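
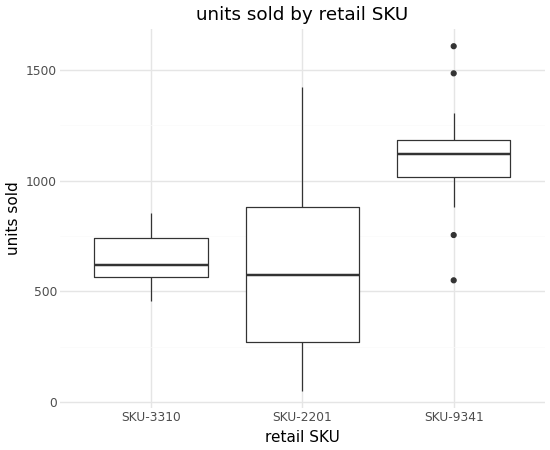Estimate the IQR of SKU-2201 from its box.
Q3 ≈ 900, Q1 ≈ 250; IQR ≈ 650.

≈ 650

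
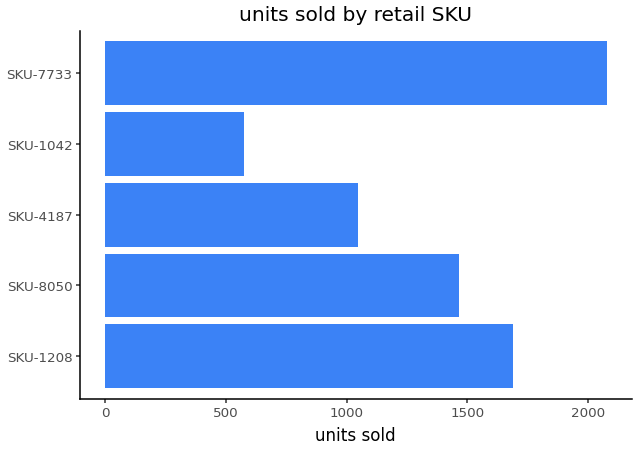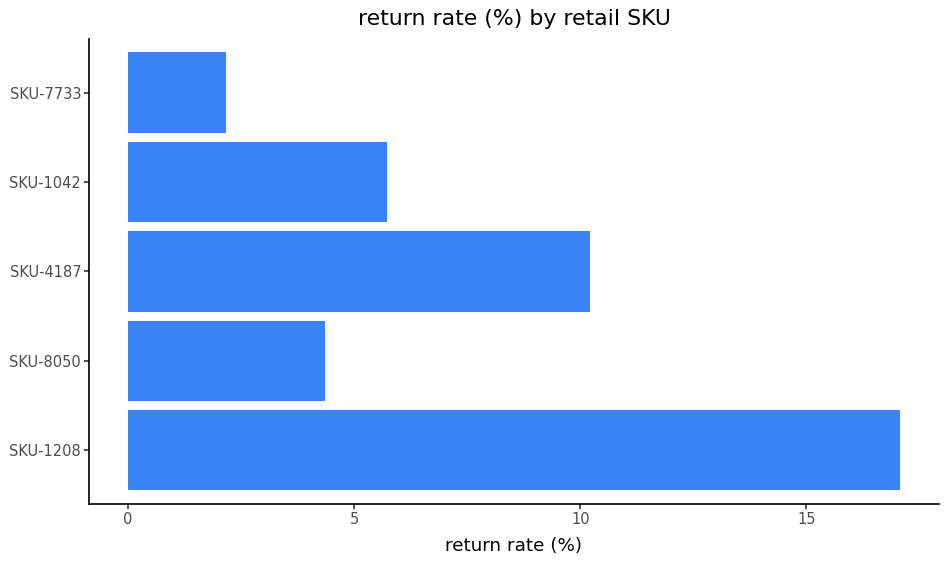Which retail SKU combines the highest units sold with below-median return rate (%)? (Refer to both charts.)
SKU-7733

Chart 2 median return rate (%) ≈ 6; below-median retail SKUs: SKU-8050, SKU-7733. Among those, SKU-7733 has the highest units sold (≈ 2000).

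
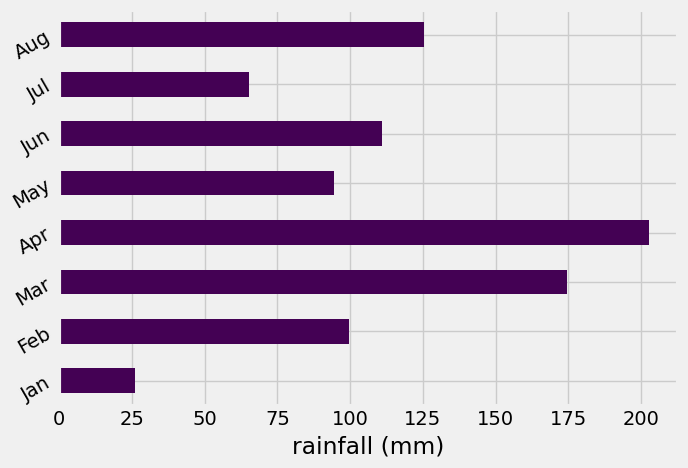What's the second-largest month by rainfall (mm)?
Mar

Top 3: Apr ≈ 200, Mar ≈ 180, Aug ≈ 120.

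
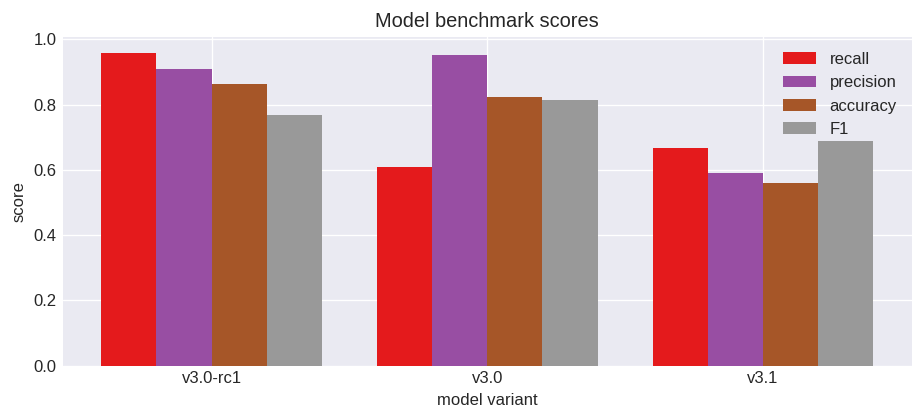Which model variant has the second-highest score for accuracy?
Top 3 for accuracy: v3.0-rc1 ≈ 0.9, v3.0 ≈ 0.8, v3.1 ≈ 0.6.

v3.0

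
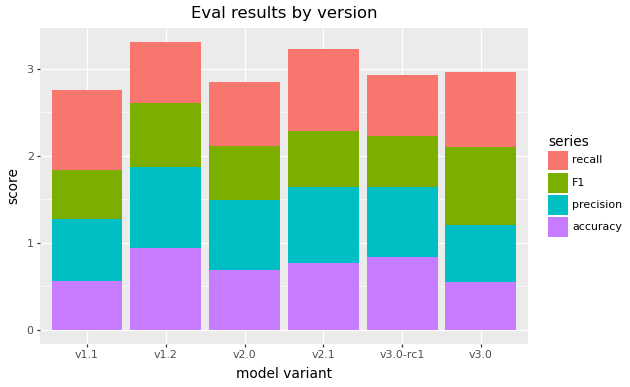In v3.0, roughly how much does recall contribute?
≈ 1.0

recall top ≈ 3.0, bottom ≈ 2.0; segment ≈ 1.0.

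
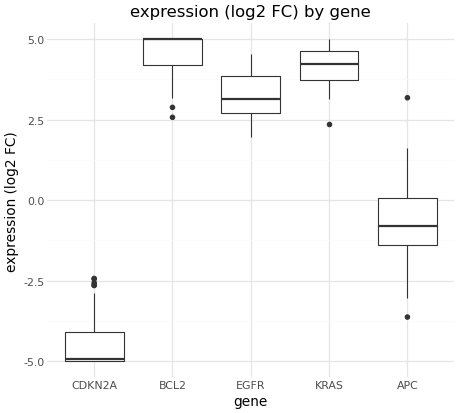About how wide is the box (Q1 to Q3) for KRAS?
≈ 1

Q3 ≈ 5, Q1 ≈ 4; IQR ≈ 1.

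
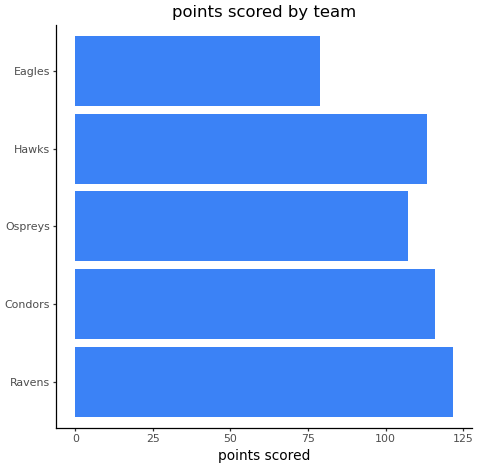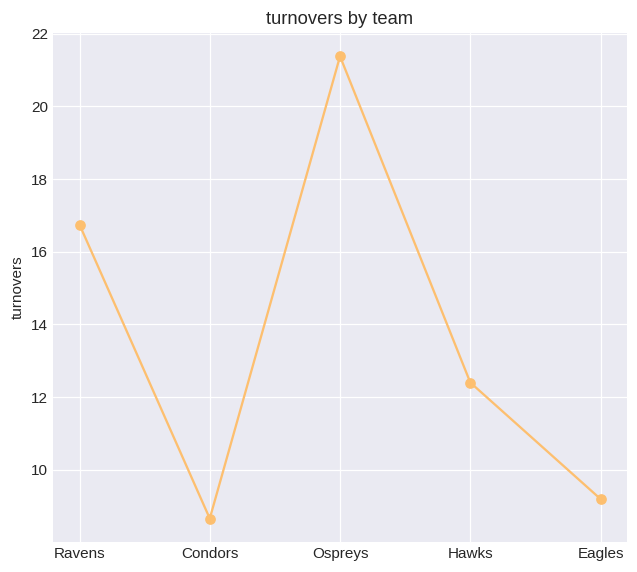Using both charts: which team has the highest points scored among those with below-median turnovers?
Condors

Chart 2 median turnovers ≈ 12; below-median teams: Condors, Eagles. Among those, Condors has the highest points scored (≈ 120).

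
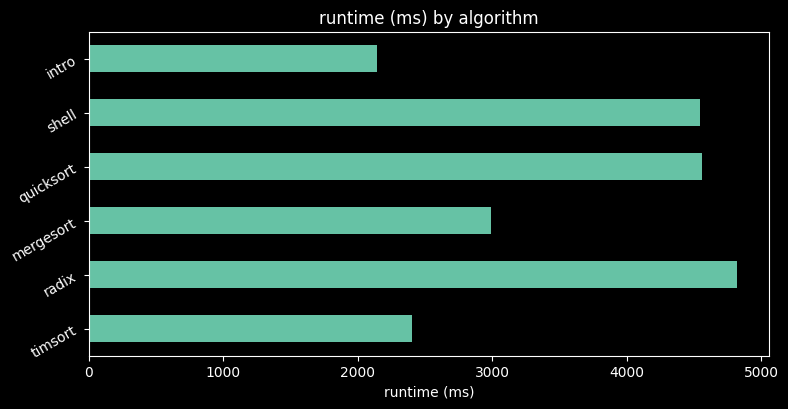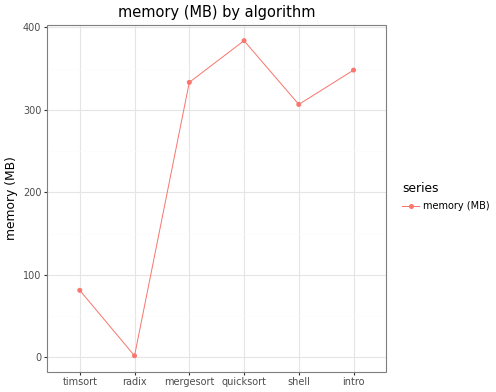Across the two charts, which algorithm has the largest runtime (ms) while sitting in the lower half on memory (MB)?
Chart 2 median memory (MB) ≈ 300; below-median algorithms: timsort, radix, shell. Among those, radix has the highest runtime (ms) (≈ 5000).

radix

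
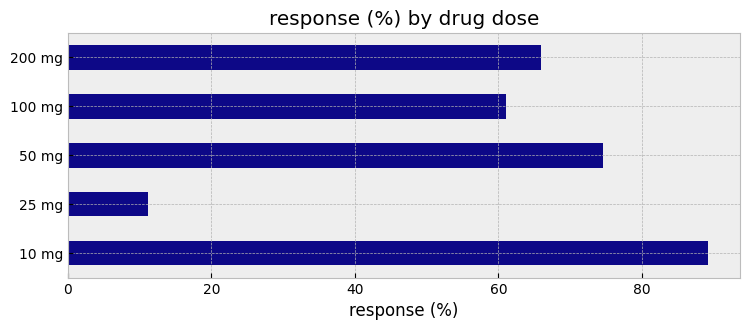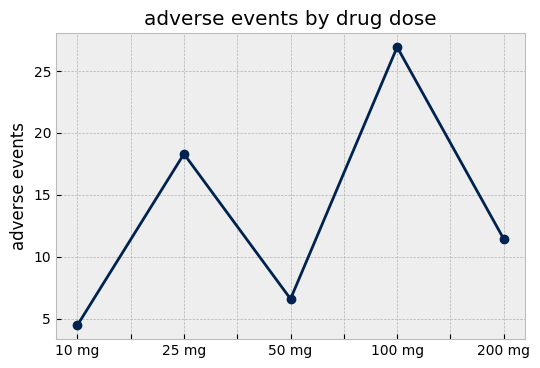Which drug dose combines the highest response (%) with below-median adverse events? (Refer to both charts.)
10 mg

Chart 2 median adverse events ≈ 10; below-median drug doses: 10 mg, 50 mg. Among those, 10 mg has the highest response (%) (≈ 90).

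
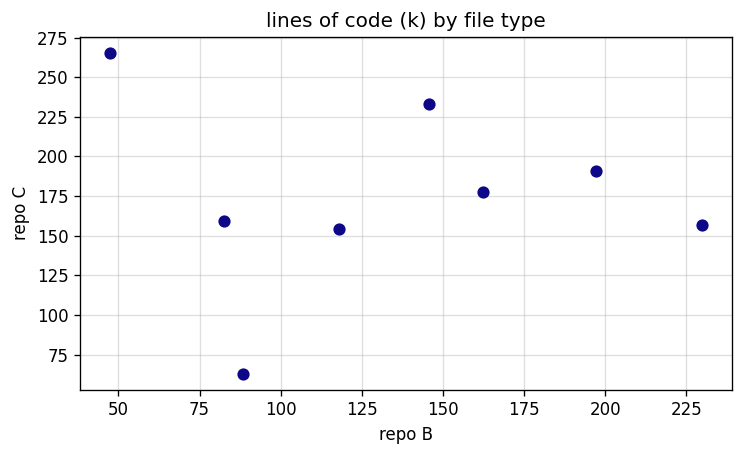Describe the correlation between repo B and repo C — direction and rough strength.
Points are roughly uncorrelated; weak (|r| ≈ 0.1).

no clear correlation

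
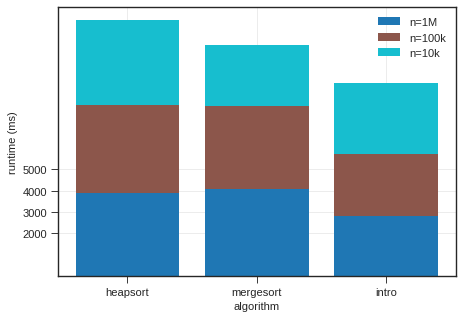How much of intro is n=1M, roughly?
n=1M top ≈ 3000, bottom ≈ 0; segment ≈ 3000.

≈ 3000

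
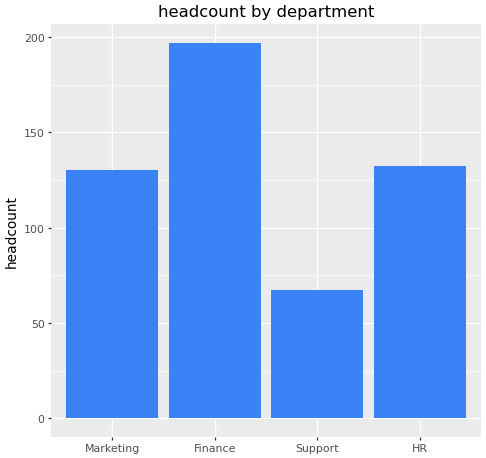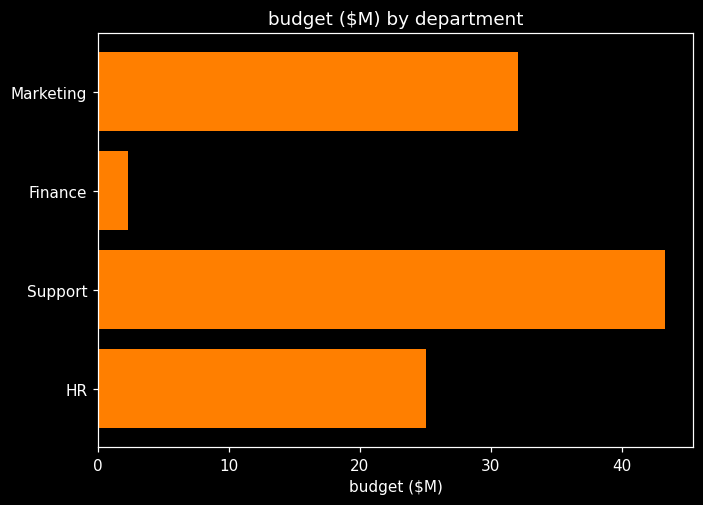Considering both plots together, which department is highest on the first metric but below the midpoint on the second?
Chart 2 median budget ($M) ≈ 30; below-median departments: Finance, HR. Among those, Finance has the highest headcount (≈ 200).

Finance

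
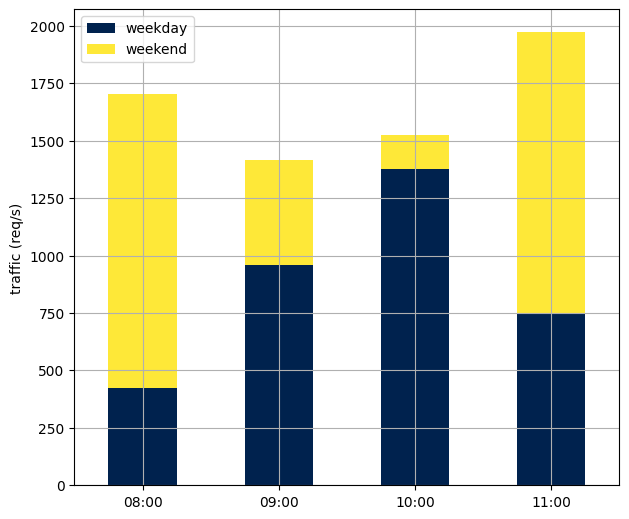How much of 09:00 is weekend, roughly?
weekend top ≈ 1400, bottom ≈ 1000; segment ≈ 400.

≈ 400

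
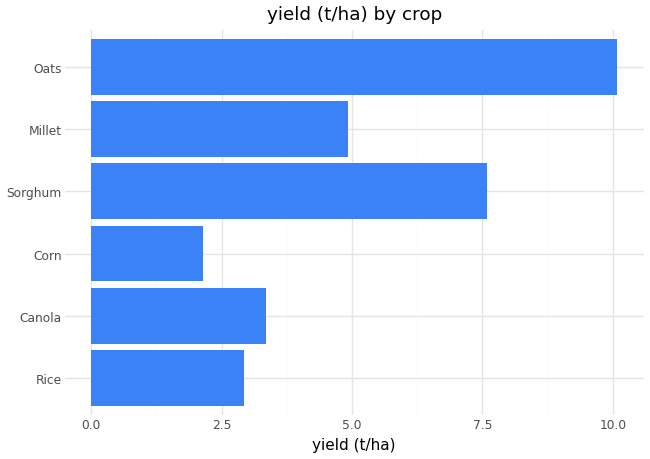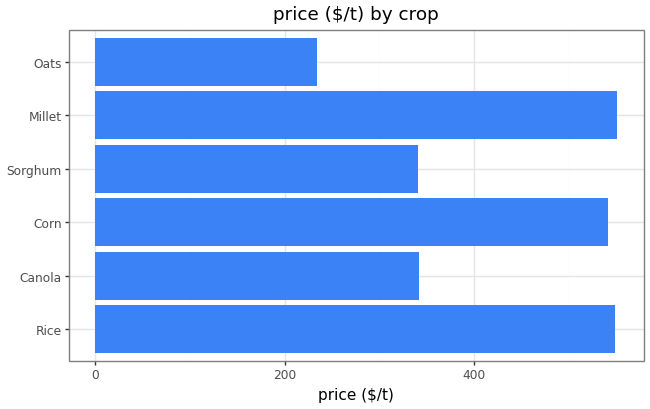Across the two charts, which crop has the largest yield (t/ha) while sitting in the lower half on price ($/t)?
Chart 2 median price ($/t) ≈ 400; below-median crops: Canola, Sorghum, Oats. Among those, Oats has the highest yield (t/ha) (≈ 10).

Oats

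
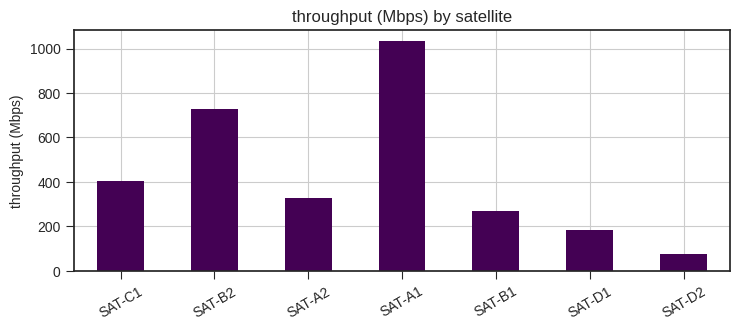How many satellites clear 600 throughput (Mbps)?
2

Above 600: SAT-B2, SAT-A1.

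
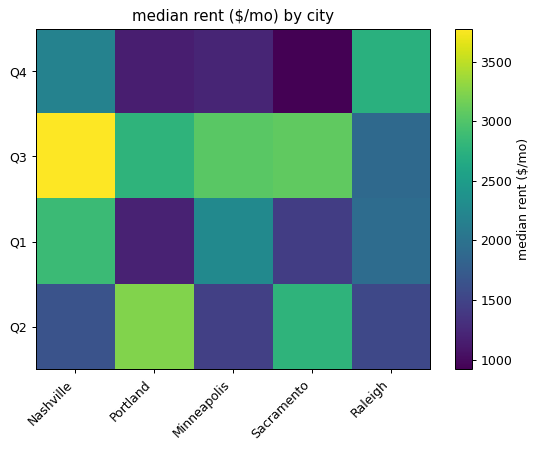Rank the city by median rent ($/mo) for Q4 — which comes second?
Nashville

Top 3 for Q4: Raleigh ≈ 2500, Nashville ≈ 2000, Minneapolis ≈ 1000.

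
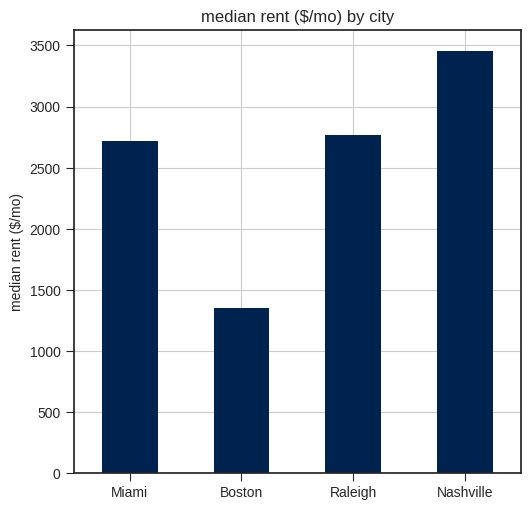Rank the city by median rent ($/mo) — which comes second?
Raleigh

Top 3: Nashville ≈ 3500, Raleigh ≈ 3000, Miami ≈ 2500.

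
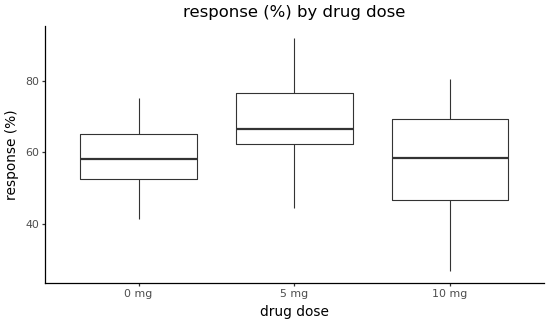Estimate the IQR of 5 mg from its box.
≈ 14

Q3 ≈ 76, Q1 ≈ 62; IQR ≈ 14.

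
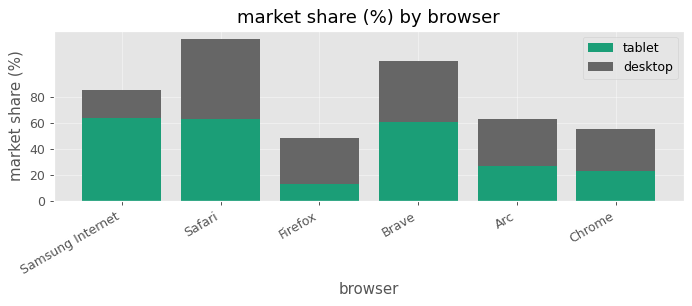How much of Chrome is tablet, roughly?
≈ 20

tablet top ≈ 20, bottom ≈ 0; segment ≈ 20.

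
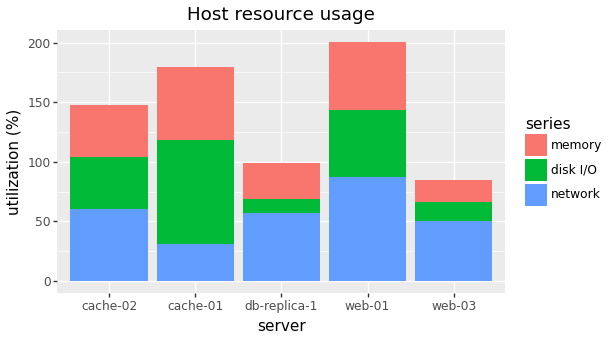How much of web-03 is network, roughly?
network top ≈ 60, bottom ≈ 0; segment ≈ 60.

≈ 60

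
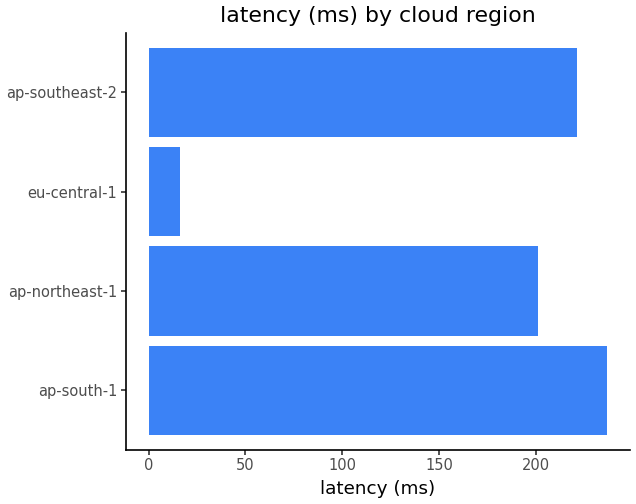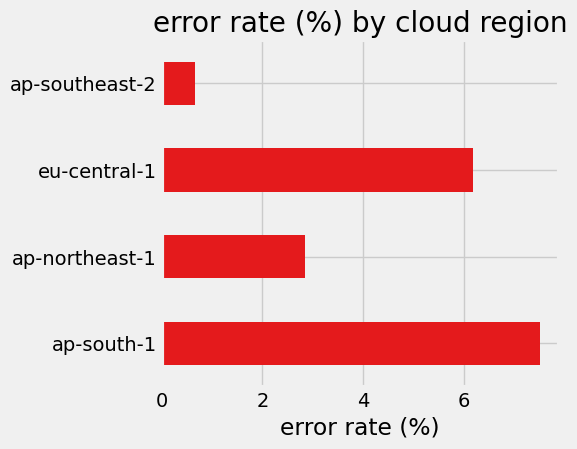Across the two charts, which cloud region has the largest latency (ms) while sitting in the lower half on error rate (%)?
Chart 2 median error rate (%) ≈ 5; below-median cloud regions: ap-northeast-1, ap-southeast-2. Among those, ap-southeast-2 has the highest latency (ms) (≈ 225).

ap-southeast-2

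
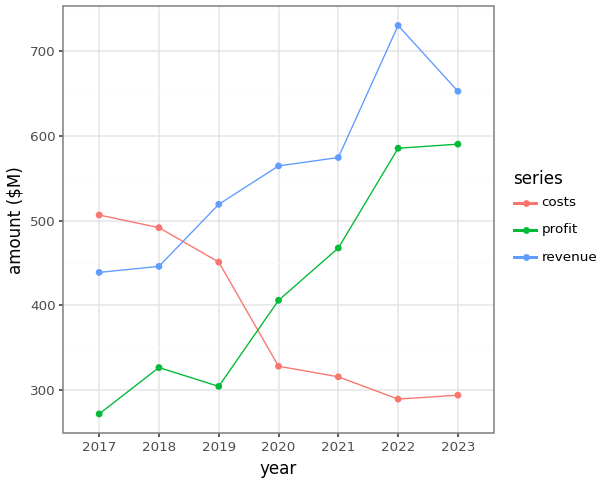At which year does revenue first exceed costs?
2018: revenue ≈ 450 vs costs ≈ 500 (not yet); 2019: revenue ≈ 500 vs costs ≈ 450 (first crossover).

2019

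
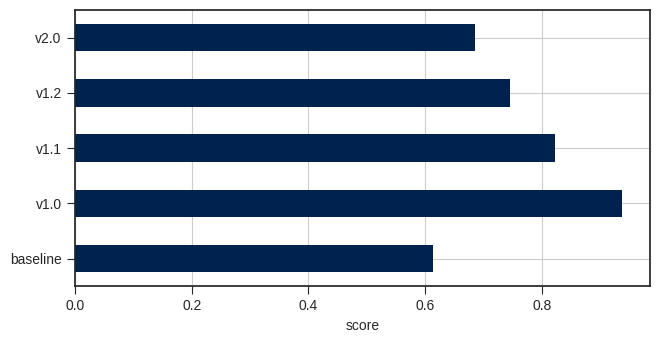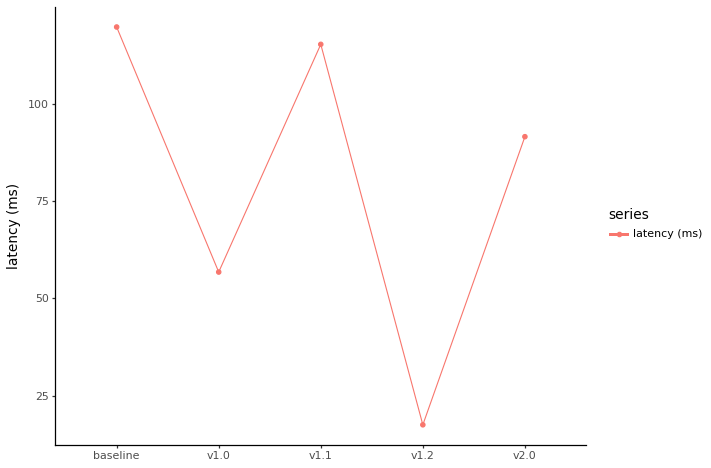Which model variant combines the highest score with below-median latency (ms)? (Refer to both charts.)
Chart 2 median latency (ms) ≈ 100; below-median model variants: v1.0, v1.2. Among those, v1.0 has the highest score (≈ 0.9).

v1.0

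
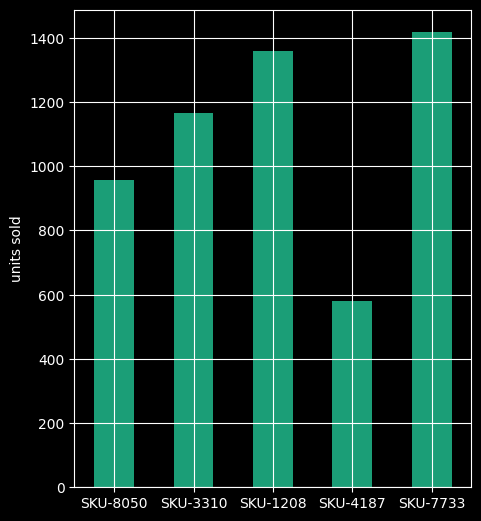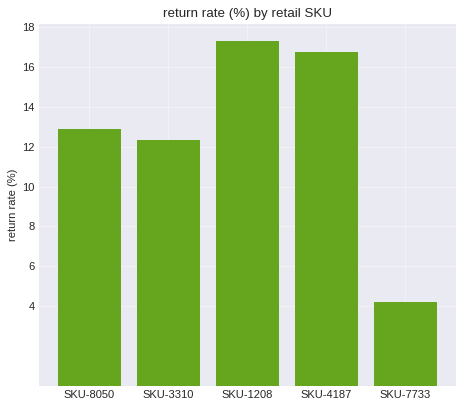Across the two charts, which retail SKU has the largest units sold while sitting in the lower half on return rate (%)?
SKU-7733

Chart 2 median return rate (%) ≈ 12; below-median retail SKUs: SKU-3310, SKU-7733. Among those, SKU-7733 has the highest units sold (≈ 1400).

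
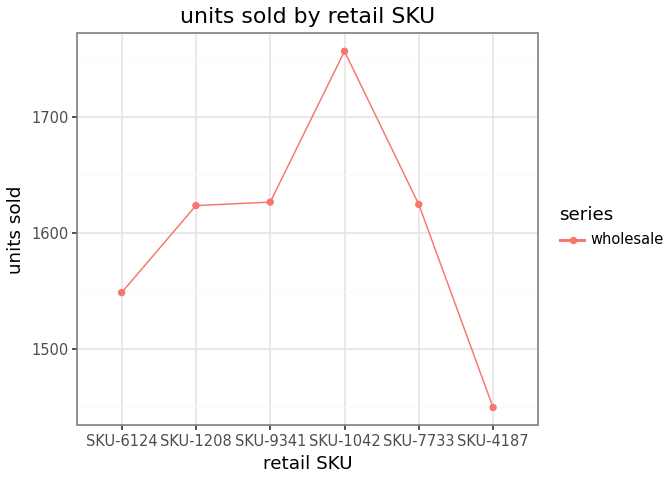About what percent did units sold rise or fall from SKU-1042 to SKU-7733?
≈ -8.6%

SKU-1042 ≈ 1750, SKU-7733 ≈ 1600; (1600 − 1750) / 1750 ≈ -8.6%.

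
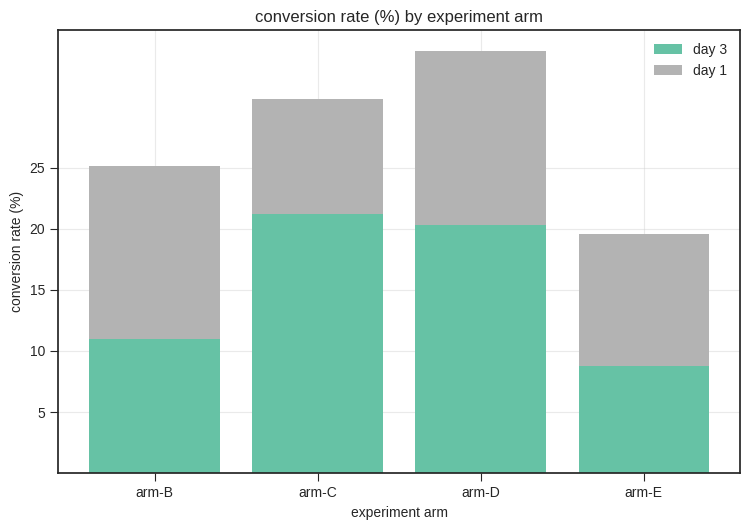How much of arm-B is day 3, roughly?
day 3 top ≈ 10, bottom ≈ 0; segment ≈ 10.

≈ 10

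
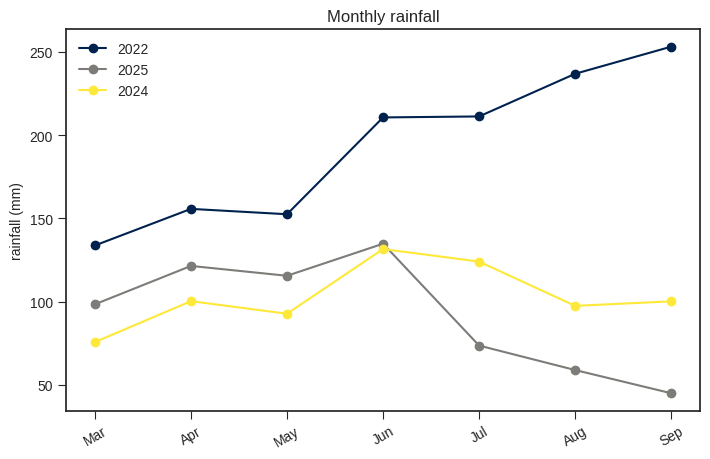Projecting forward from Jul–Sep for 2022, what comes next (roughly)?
≈ 280

Last three: 220, 240, 260 → slope ≈ 20/step → next ≈ 280.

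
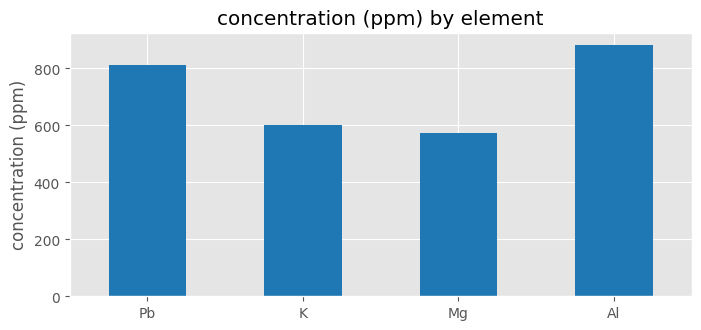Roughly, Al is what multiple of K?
Al ≈ 900, K ≈ 600; 900/600 ≈ 1.5.

≈ 1.5×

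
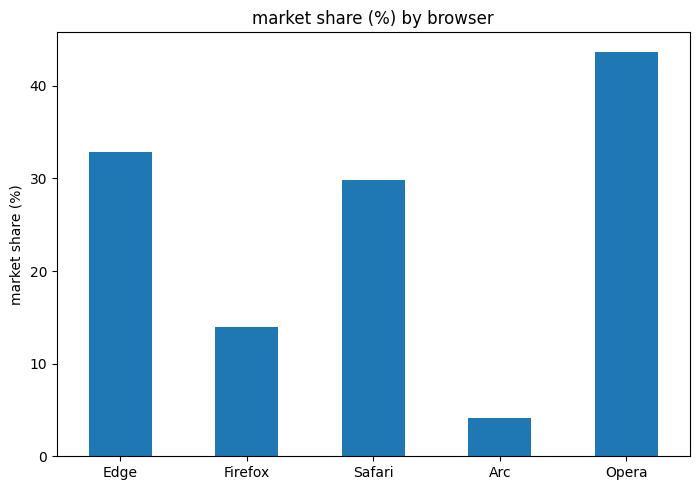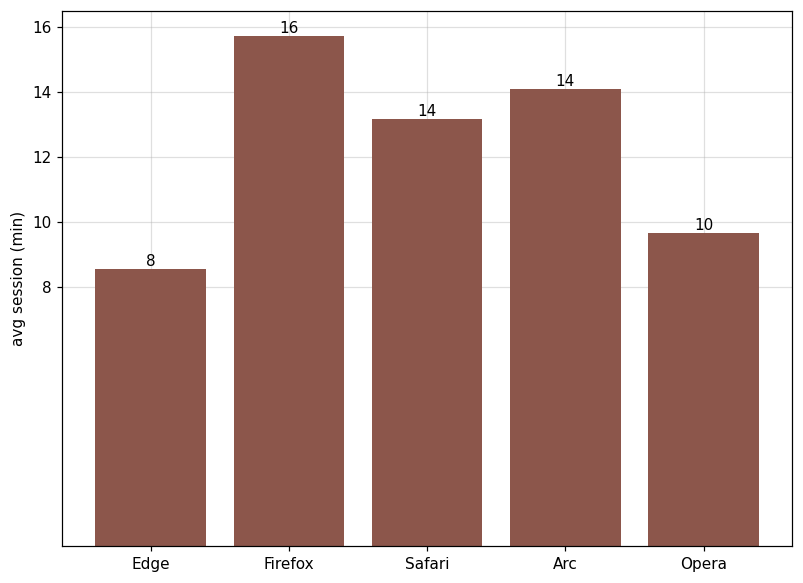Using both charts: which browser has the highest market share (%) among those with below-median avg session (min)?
Chart 2 median avg session (min) ≈ 14; below-median browsers: Edge, Opera. Among those, Opera has the highest market share (%) (≈ 45).

Opera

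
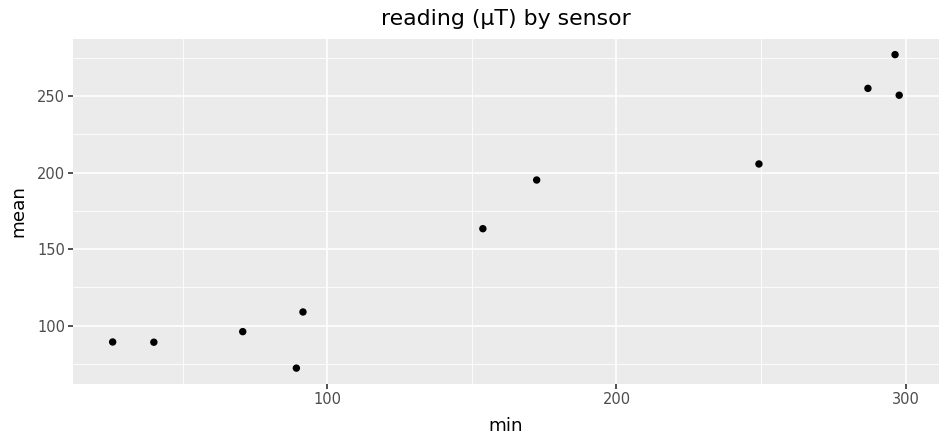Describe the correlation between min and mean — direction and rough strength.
Points are positively correlated; strong (|r| ≈ 1.0).

positive, strong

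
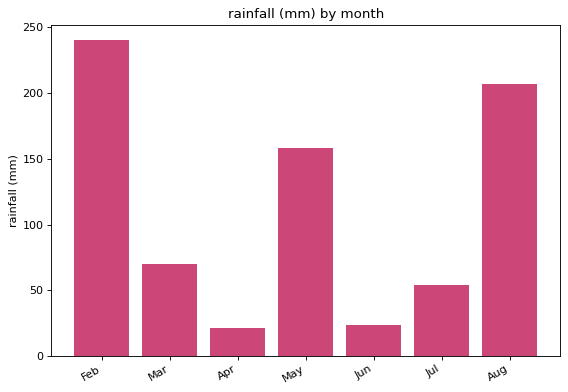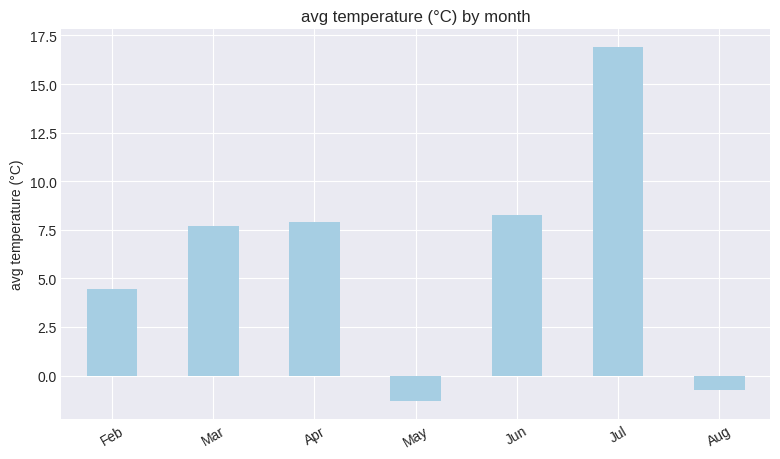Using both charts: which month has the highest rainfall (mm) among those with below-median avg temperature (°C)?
Feb

Chart 2 median avg temperature (°C) ≈ 8; below-median months: Feb, May, Aug. Among those, Feb has the highest rainfall (mm) (≈ 250).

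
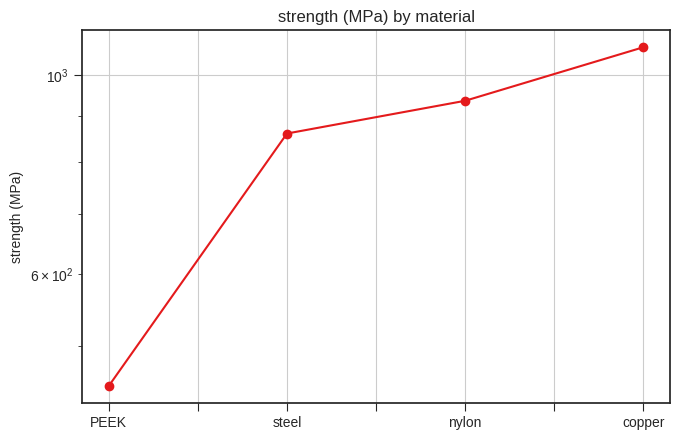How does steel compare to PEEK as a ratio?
steel ≈ 900, PEEK ≈ 500; 900/500 ≈ 1.8.

≈ 1.8×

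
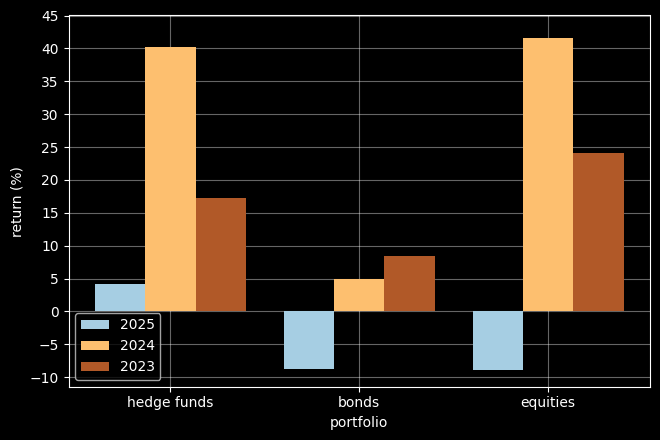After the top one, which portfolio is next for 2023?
hedge funds

Top 3 for 2023: equities ≈ 25, hedge funds ≈ 15, bonds ≈ 10.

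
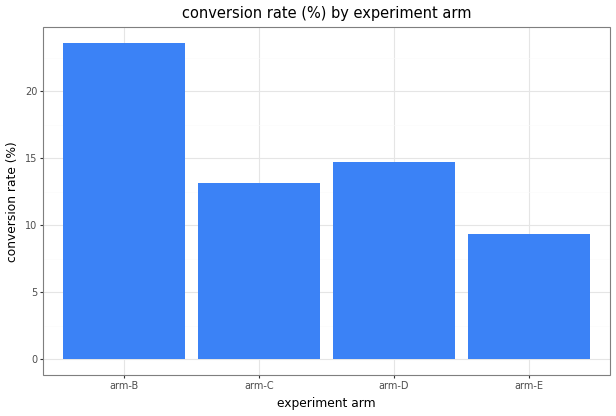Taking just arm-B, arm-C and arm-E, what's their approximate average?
≈ 16

(24 + 14 + 10) / 3 ≈ 16.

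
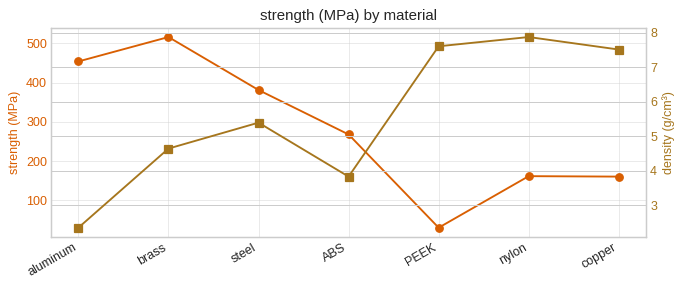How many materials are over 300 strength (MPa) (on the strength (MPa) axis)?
Above 300: aluminum, brass, steel.

3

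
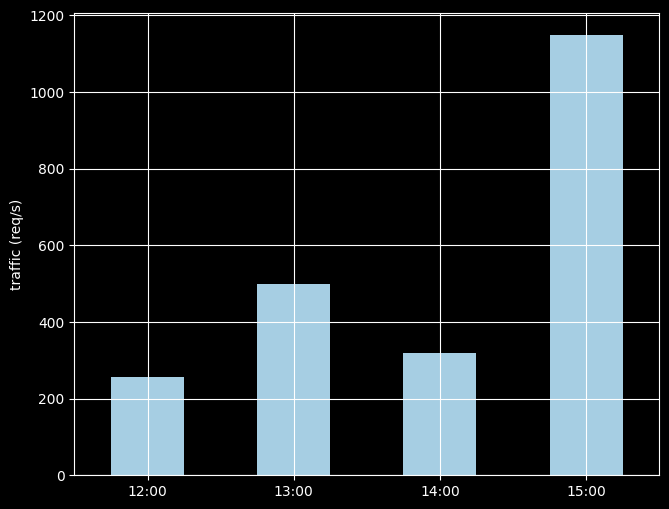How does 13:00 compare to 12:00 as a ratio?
≈ 1.67×

13:00 ≈ 500, 12:00 ≈ 300; 500/300 ≈ 1.67.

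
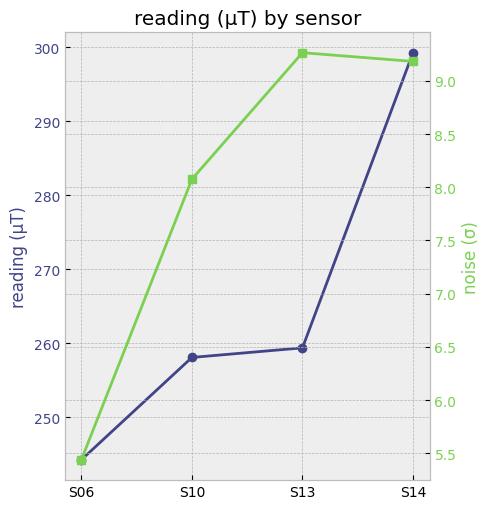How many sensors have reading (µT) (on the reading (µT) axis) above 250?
Above 250: S10, S13, S14.

3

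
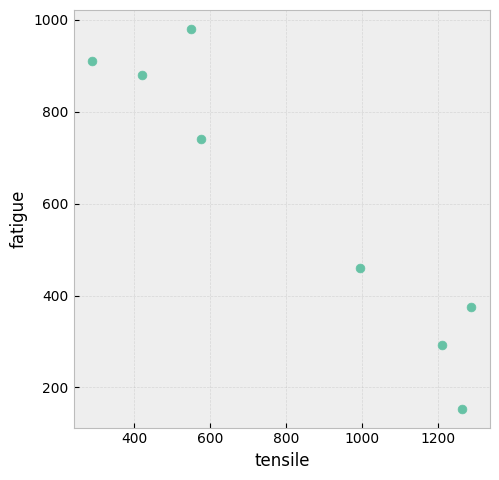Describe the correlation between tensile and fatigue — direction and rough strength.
negative, strong

Points are negatively correlated; strong (|r| ≈ 0.9).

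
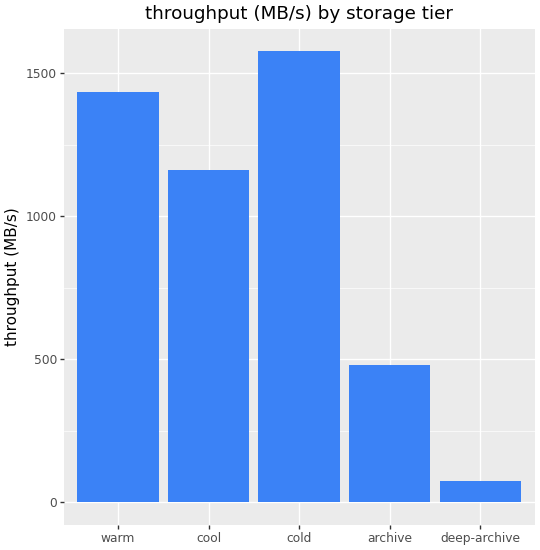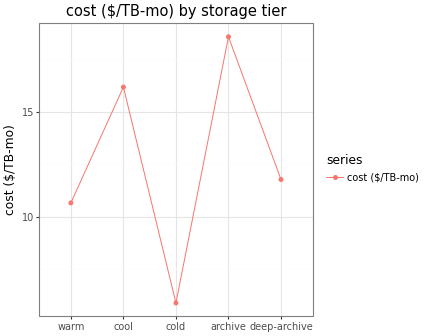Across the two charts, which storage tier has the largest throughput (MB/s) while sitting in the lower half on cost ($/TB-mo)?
cold

Chart 2 median cost ($/TB-mo) ≈ 12; below-median storage tiers: warm, cold. Among those, cold has the highest throughput (MB/s) (≈ 1600).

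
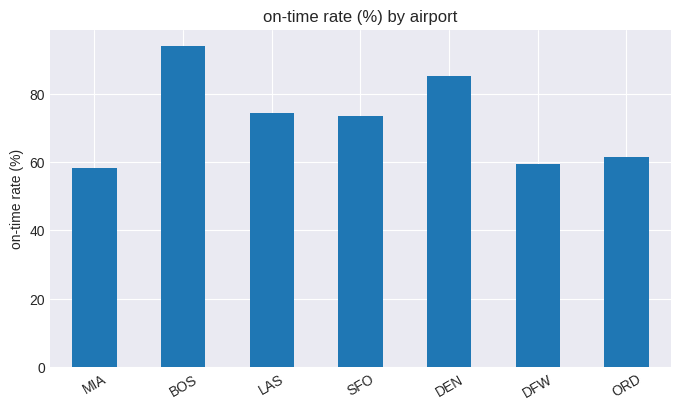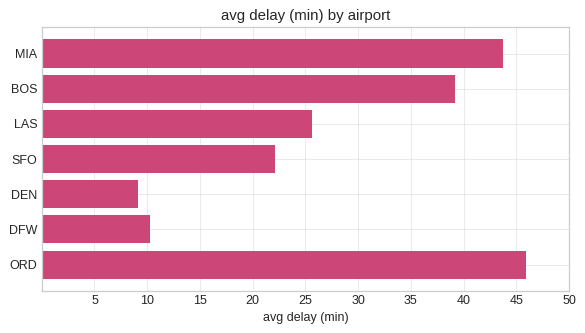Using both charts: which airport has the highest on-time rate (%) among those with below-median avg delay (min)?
DEN

Chart 2 median avg delay (min) ≈ 25; below-median airports: SFO, DEN, DFW. Among those, DEN has the highest on-time rate (%) (≈ 90).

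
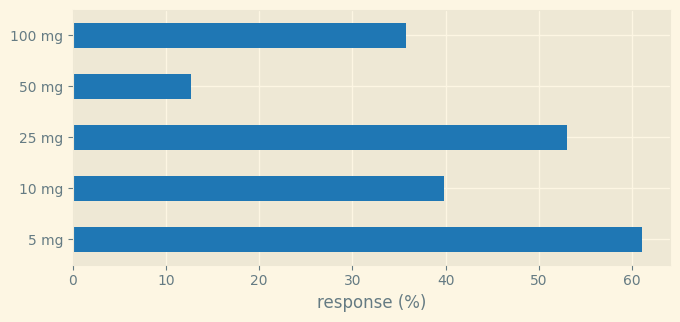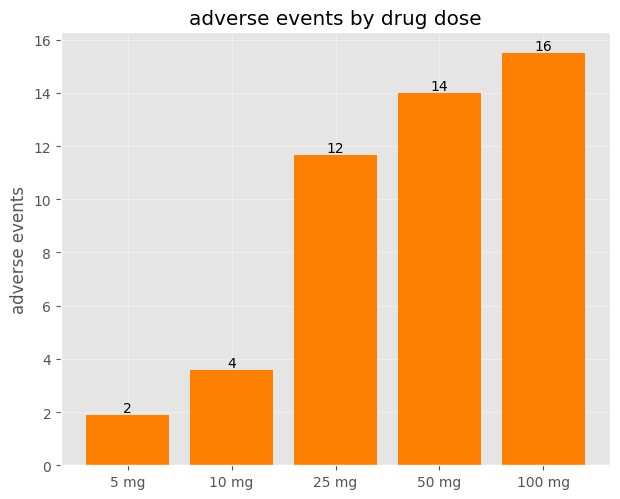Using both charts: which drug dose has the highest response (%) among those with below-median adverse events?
5 mg

Chart 2 median adverse events ≈ 12; below-median drug doses: 5 mg, 10 mg. Among those, 5 mg has the highest response (%) (≈ 60).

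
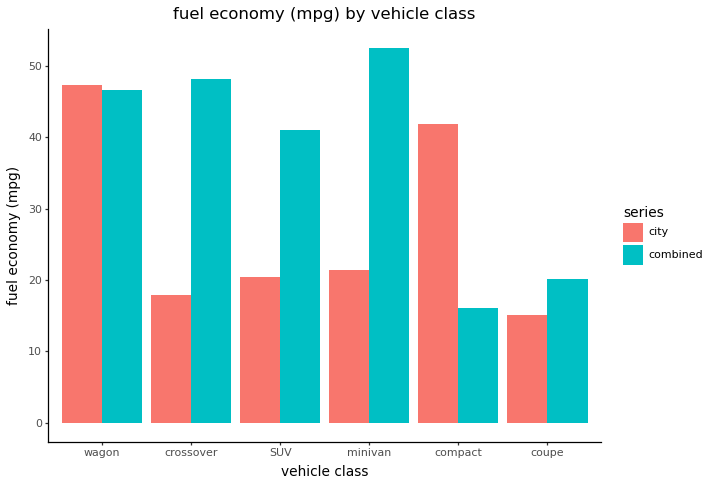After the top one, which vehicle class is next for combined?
Top 3 for combined: minivan ≈ 55, crossover ≈ 50, wagon ≈ 45.

crossover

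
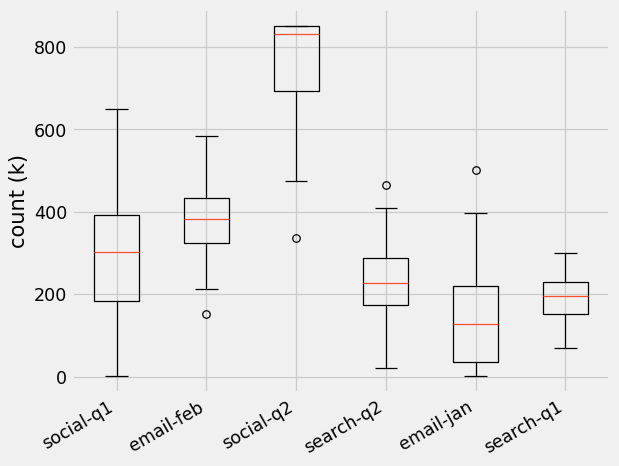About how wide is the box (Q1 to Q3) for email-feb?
≈ 100

Q3 ≈ 400, Q1 ≈ 300; IQR ≈ 100.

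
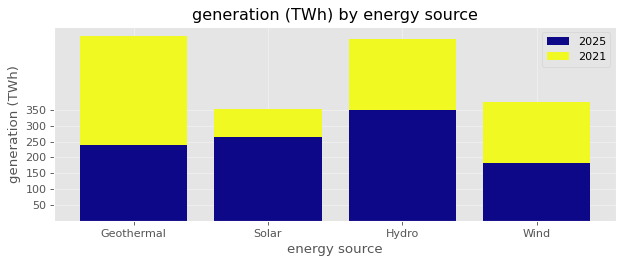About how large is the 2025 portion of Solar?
≈ 250

2025 top ≈ 250, bottom ≈ 0; segment ≈ 250.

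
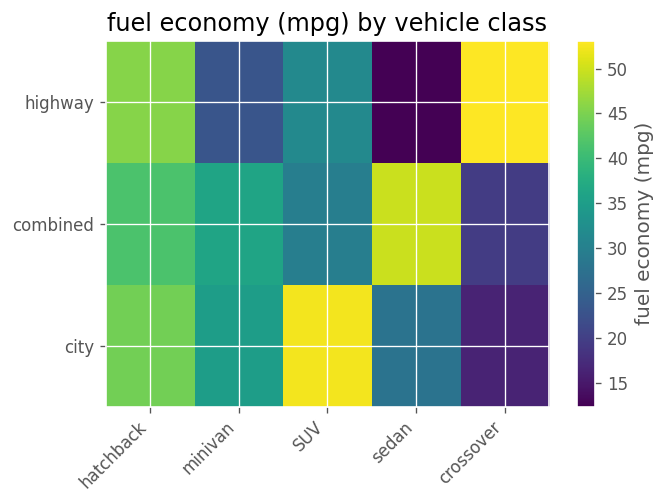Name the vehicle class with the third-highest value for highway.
Top 4 for highway: crossover ≈ 55, hatchback ≈ 45, SUV ≈ 30, minivan ≈ 25.

SUV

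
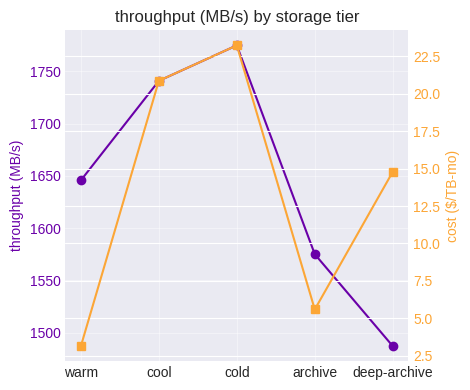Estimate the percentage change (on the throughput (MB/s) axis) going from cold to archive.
cold ≈ 1775, archive ≈ 1575; (1575 − 1775) / 1775 ≈ -11.3%.

≈ -11.3%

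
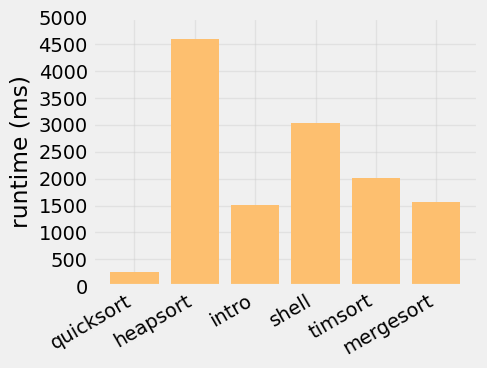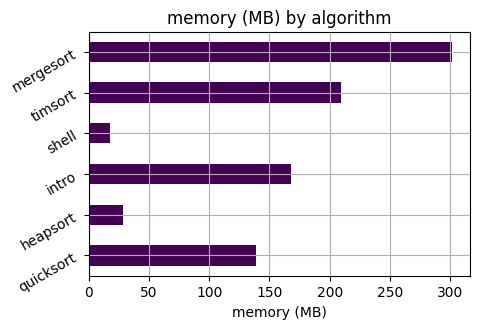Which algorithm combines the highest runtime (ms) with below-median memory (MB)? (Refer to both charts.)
Chart 2 median memory (MB) ≈ 150; below-median algorithms: quicksort, heapsort, shell. Among those, heapsort has the highest runtime (ms) (≈ 4500).

heapsort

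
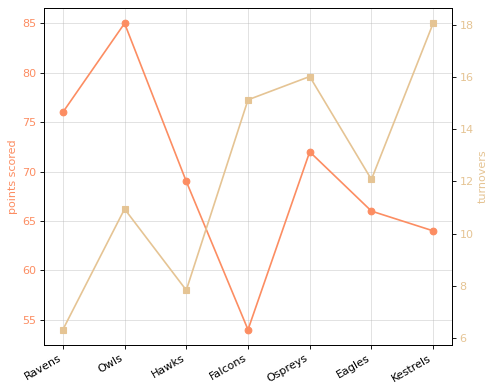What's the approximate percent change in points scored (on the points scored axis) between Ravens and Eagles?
≈ -13.3%

Ravens ≈ 75, Eagles ≈ 65; (65 − 75) / 75 ≈ -13.3%.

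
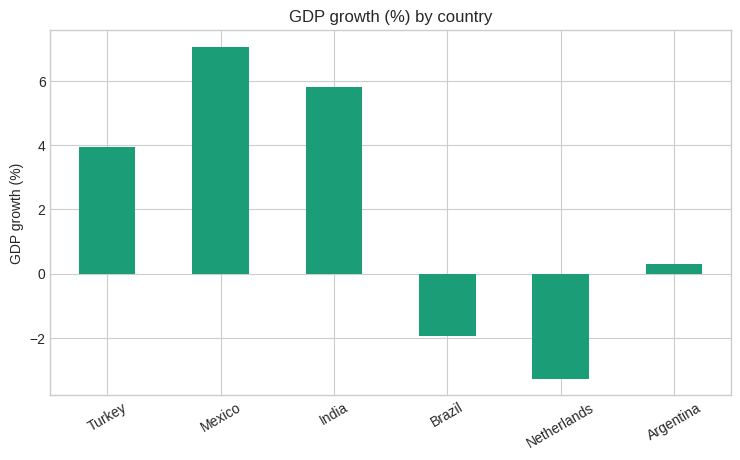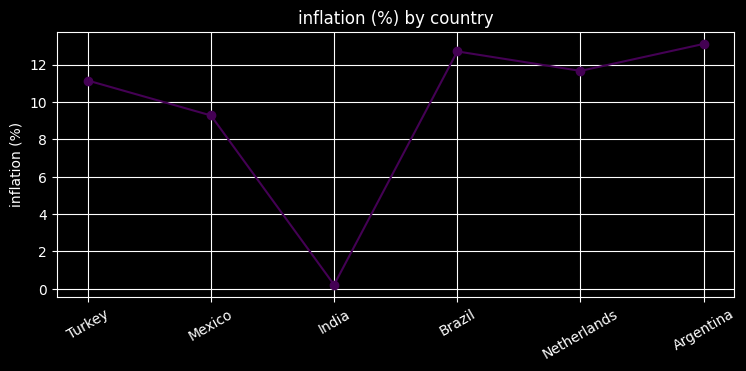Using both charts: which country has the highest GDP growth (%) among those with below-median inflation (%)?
Mexico

Chart 2 median inflation (%) ≈ 12; below-median countries: Turkey, Mexico, India. Among those, Mexico has the highest GDP growth (%) (≈ 7).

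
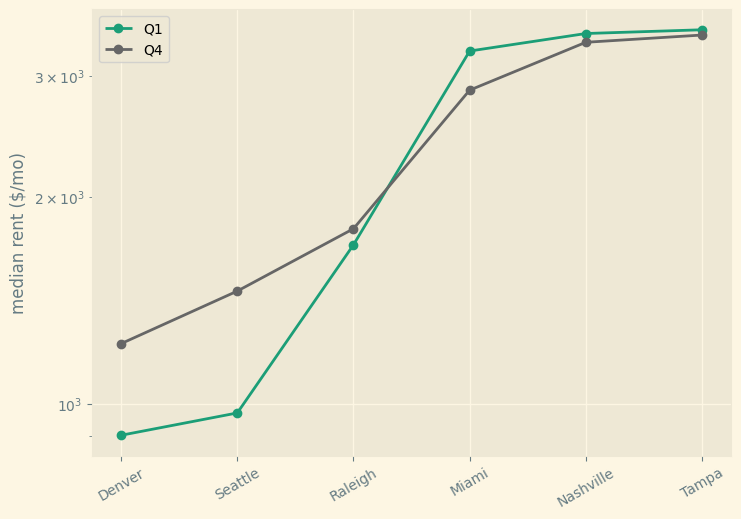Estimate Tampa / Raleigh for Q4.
≈ 1.75×

Tampa ≈ 3500, Raleigh ≈ 2000; 3500/2000 ≈ 1.75.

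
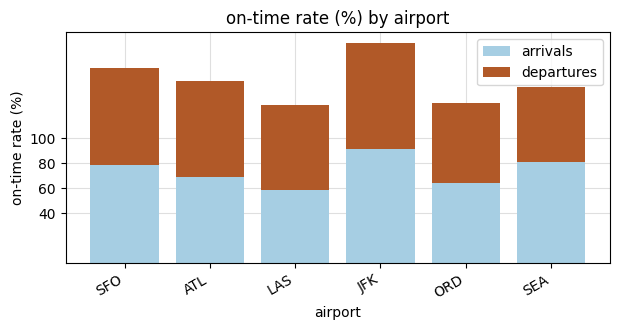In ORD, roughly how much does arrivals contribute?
≈ 60

arrivals top ≈ 60, bottom ≈ 0; segment ≈ 60.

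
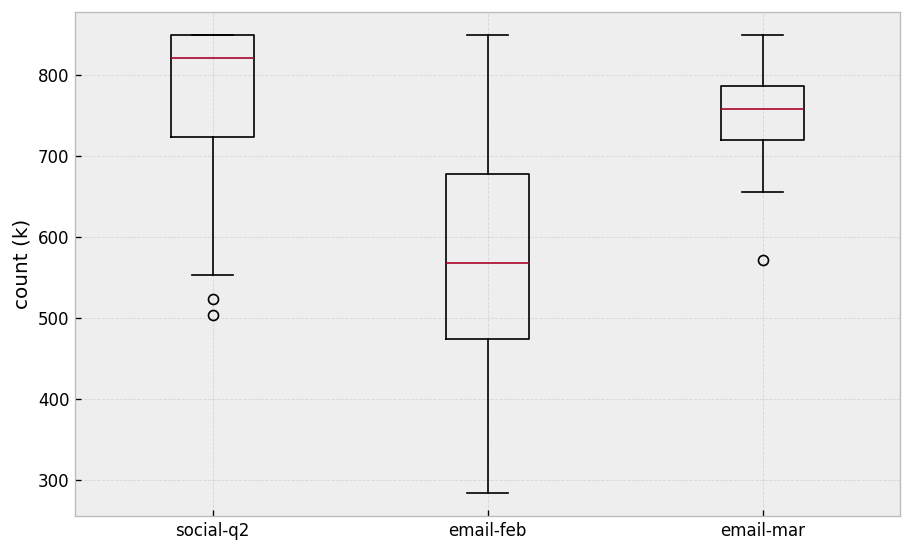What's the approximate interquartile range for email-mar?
Q3 ≈ 780, Q1 ≈ 720; IQR ≈ 60.

≈ 60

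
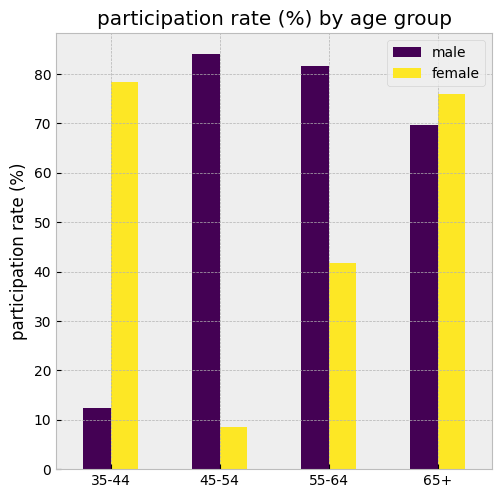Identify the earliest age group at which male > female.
45-54

35-44: male ≈ 10 vs female ≈ 80 (not yet); 45-54: male ≈ 80 vs female ≈ 10 (first crossover).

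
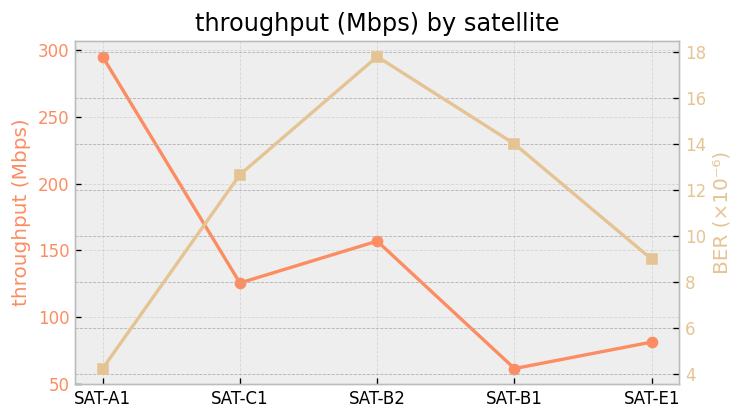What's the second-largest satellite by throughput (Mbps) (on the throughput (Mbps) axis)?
Top 3 (on the throughput (Mbps) axis): SAT-A1 ≈ 300, SAT-B2 ≈ 160, SAT-C1 ≈ 120.

SAT-B2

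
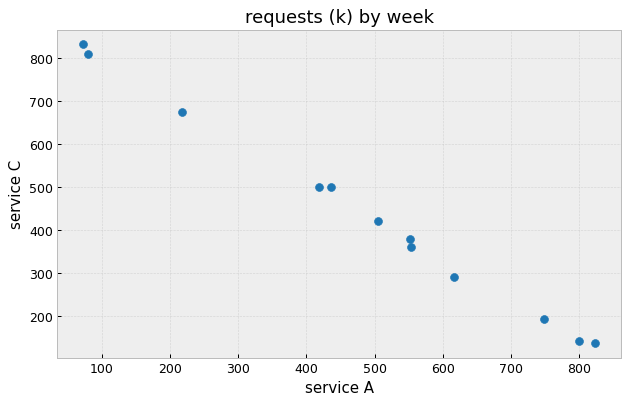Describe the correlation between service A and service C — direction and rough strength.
Points are negatively correlated; strong (|r| ≈ 1.0).

negative, strong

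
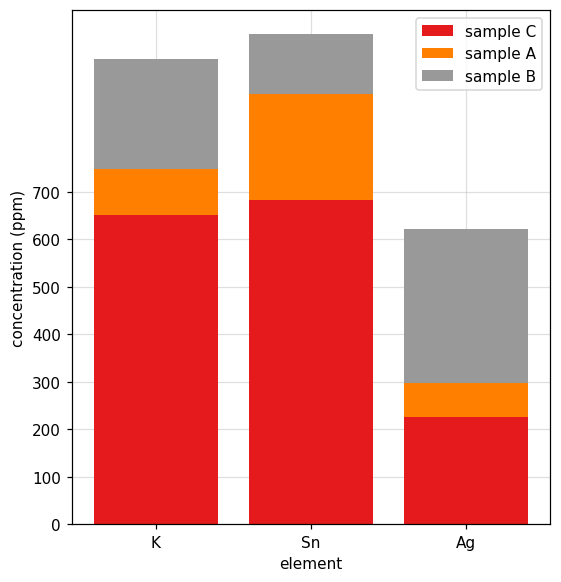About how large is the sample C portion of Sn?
≈ 700

sample C top ≈ 700, bottom ≈ 0; segment ≈ 700.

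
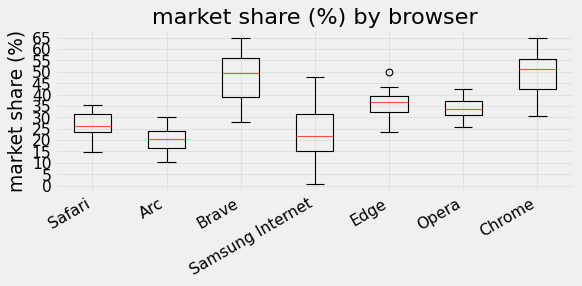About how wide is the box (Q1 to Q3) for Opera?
Q3 ≈ 35, Q1 ≈ 30; IQR ≈ 5.

≈ 5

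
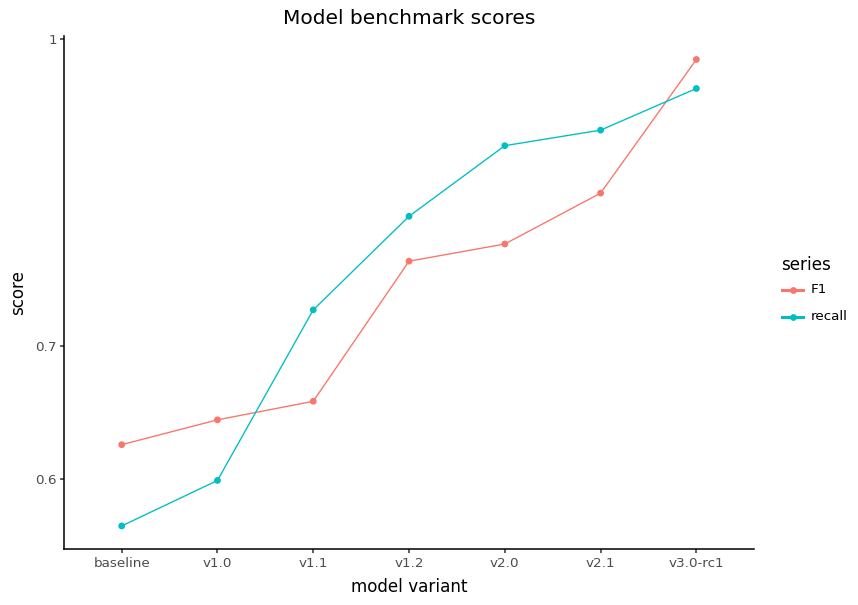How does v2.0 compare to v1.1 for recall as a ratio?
≈ 1.2×

v2.0 ≈ 0.90, v1.1 ≈ 0.75; 0.90/0.75 ≈ 1.2.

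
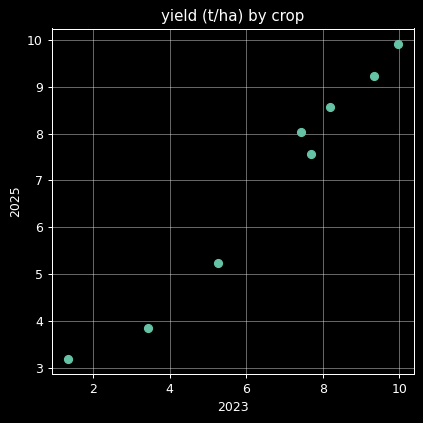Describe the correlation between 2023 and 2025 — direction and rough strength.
positive, strong

Points are positively correlated; strong (|r| ≈ 1.0).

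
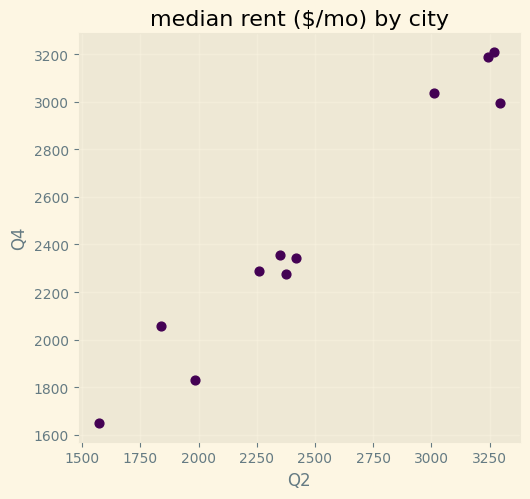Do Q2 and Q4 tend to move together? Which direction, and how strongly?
positive, strong

Points are positively correlated; strong (|r| ≈ 1.0).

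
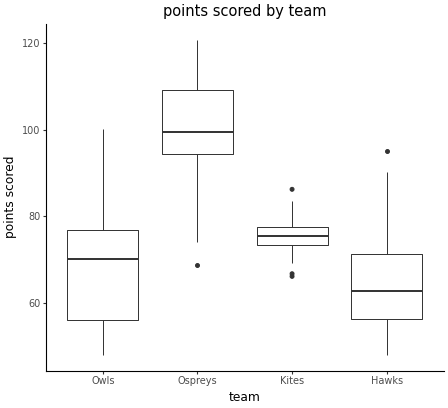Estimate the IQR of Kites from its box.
Q3 ≈ 80, Q1 ≈ 75; IQR ≈ 5.

≈ 5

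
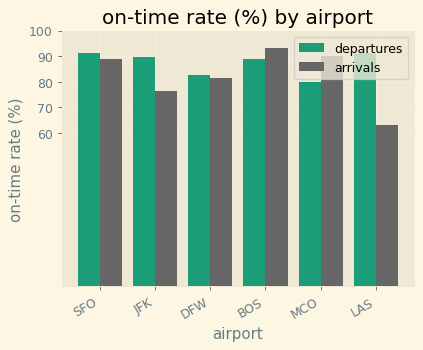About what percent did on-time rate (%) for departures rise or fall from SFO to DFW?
SFO ≈ 90, DFW ≈ 80; (80 − 90) / 90 ≈ -11.1%.

≈ -11.1%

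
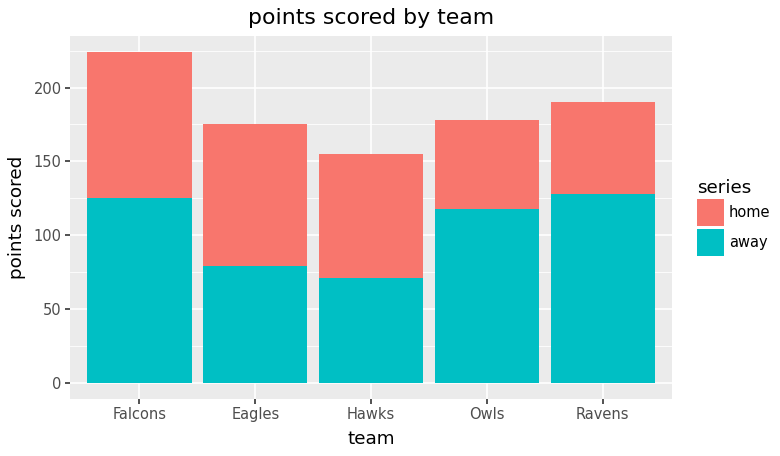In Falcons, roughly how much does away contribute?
away top ≈ 120, bottom ≈ 0; segment ≈ 120.

≈ 120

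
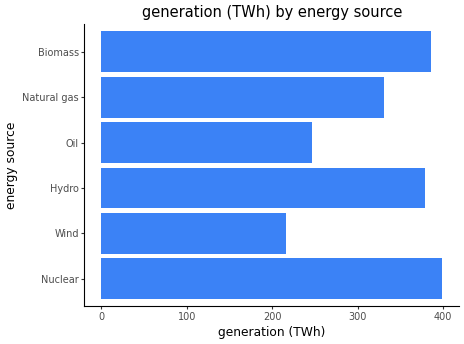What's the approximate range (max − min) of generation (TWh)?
≈ 200

Max Nuclear ≈ 400, min Wind ≈ 200; range ≈ 200.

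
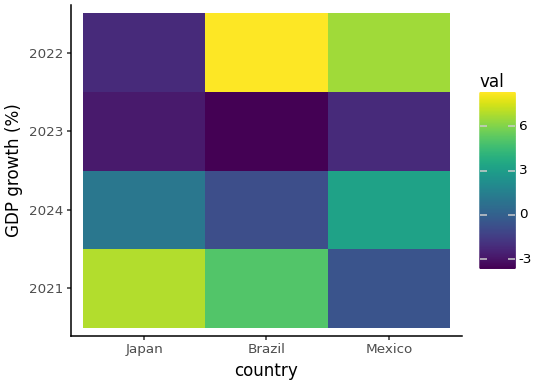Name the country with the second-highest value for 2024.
Top 3 for 2024: Mexico ≈ 3, Japan ≈ 1, Brazil ≈ -1.

Japan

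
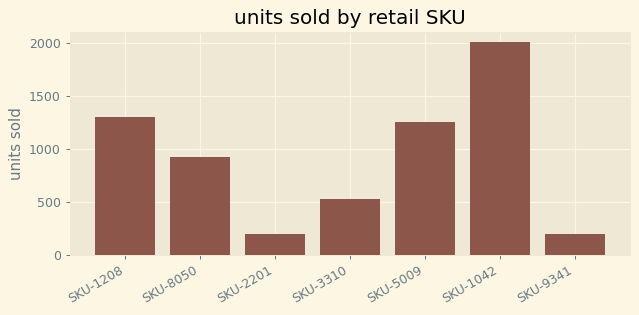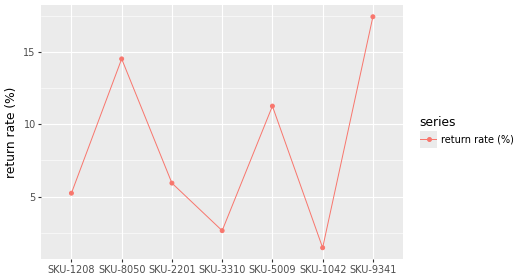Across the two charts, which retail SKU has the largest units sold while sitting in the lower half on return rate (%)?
Chart 2 median return rate (%) ≈ 6; below-median retail SKUs: SKU-1208, SKU-3310, SKU-1042. Among those, SKU-1042 has the highest units sold (≈ 2000).

SKU-1042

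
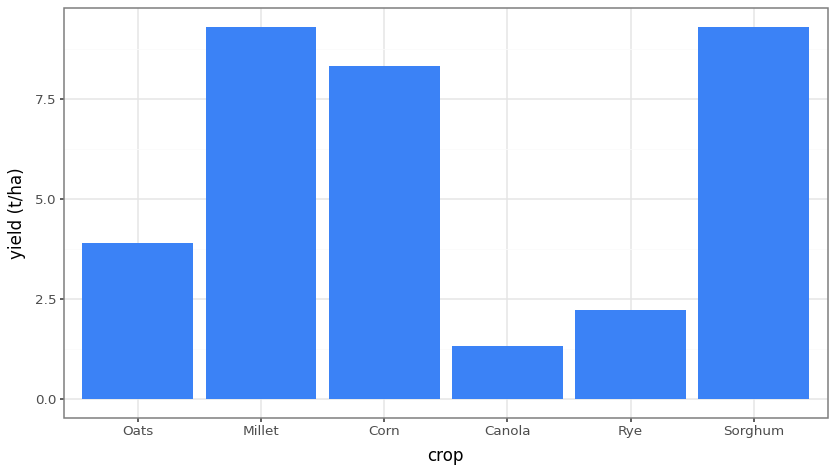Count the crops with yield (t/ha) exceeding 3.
Above 3: Oats, Millet, Corn, Sorghum.

4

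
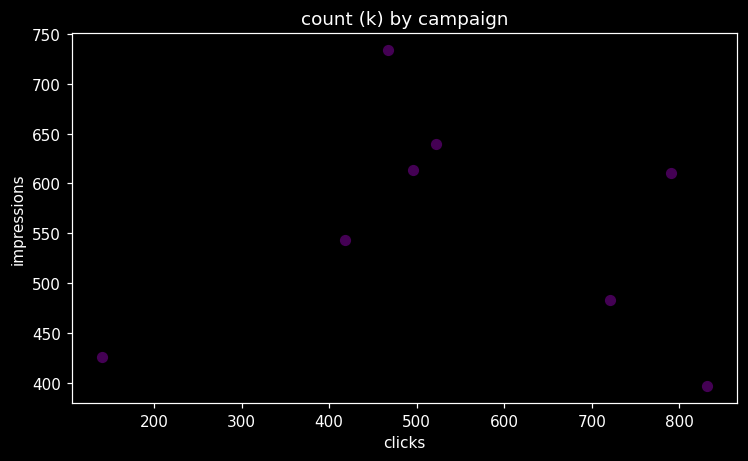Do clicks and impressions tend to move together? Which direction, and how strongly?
Points are roughly uncorrelated; weak (|r| ≈ 0.1).

no clear correlation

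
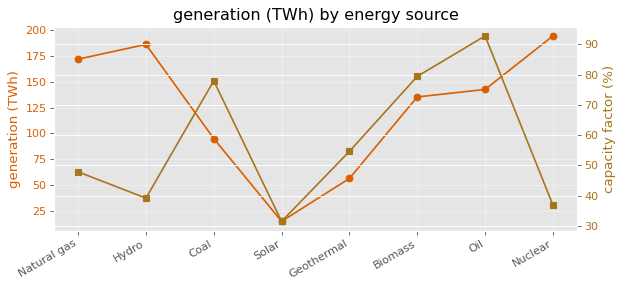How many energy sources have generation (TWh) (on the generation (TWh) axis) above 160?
Above 160: Natural gas, Hydro, Nuclear.

3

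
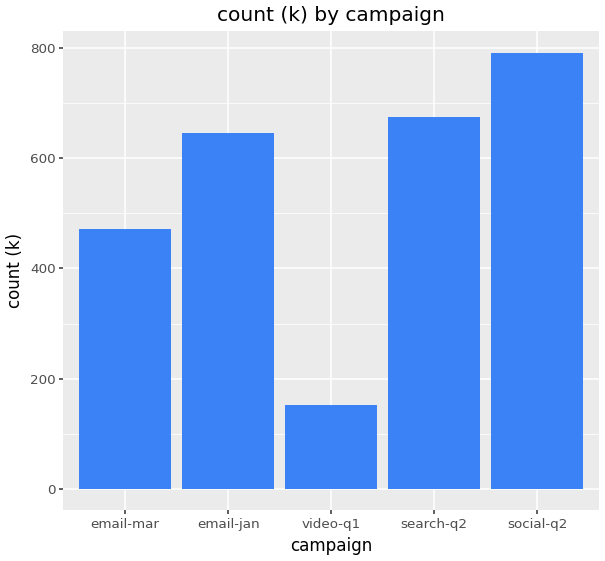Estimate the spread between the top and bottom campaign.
Max social-q2 ≈ 800, min video-q1 ≈ 200; range ≈ 600.

≈ 600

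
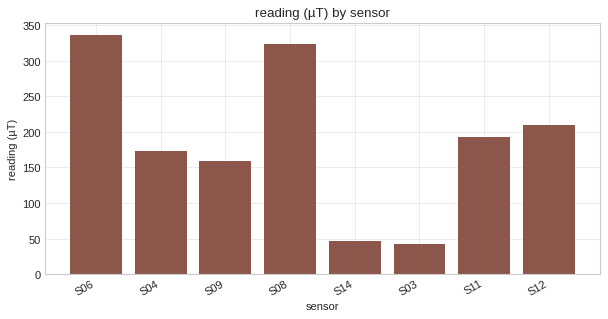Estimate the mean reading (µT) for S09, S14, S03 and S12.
(150 + 50 + 50 + 200) / 4 ≈ 112.

≈ 112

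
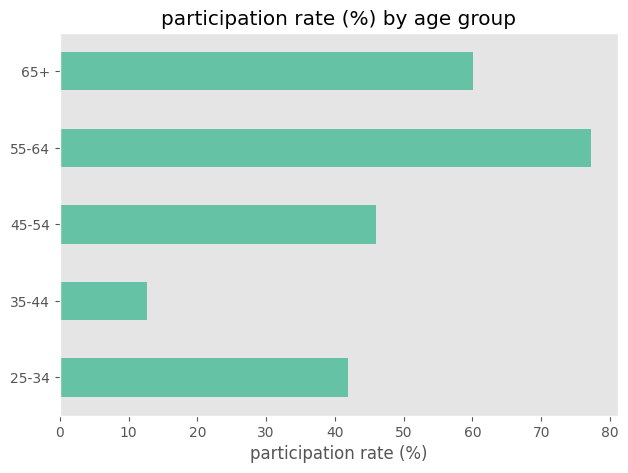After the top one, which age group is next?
Top 3: 55-64 ≈ 80, 65+ ≈ 60, 45-54 ≈ 50.

65+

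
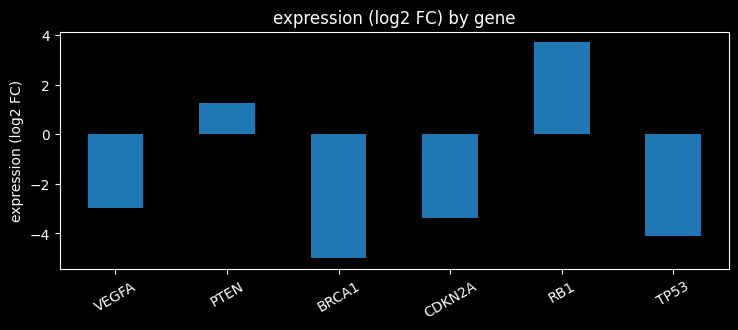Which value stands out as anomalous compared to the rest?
RB1 ≈ 4; the rest sit between ≈ -5 and ≈ 1.

RB1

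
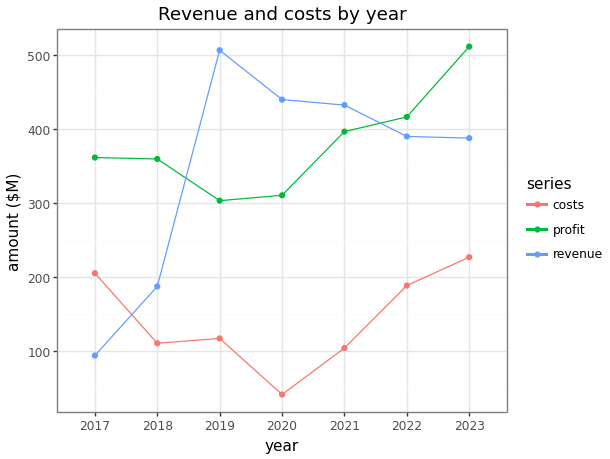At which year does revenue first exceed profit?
2019

2018: revenue ≈ 200 vs profit ≈ 350 (not yet); 2019: revenue ≈ 500 vs profit ≈ 300 (first crossover).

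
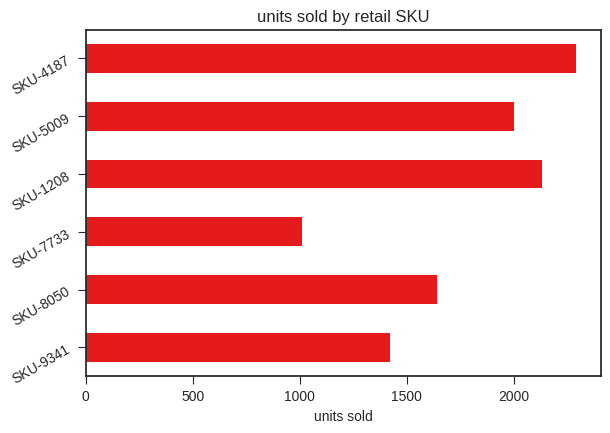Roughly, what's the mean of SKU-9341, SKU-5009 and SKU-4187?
(1400 + 2000 + 2200) / 3 ≈ 1867.

≈ 1867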